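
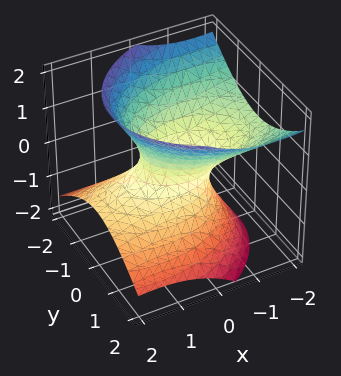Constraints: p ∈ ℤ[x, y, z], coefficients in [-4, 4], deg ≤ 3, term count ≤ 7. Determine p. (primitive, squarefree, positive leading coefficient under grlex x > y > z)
x^2 + 2*x*z + 2*y^2 - 2*z^2 - 1

First, deg p = 2. A generic line meets the surface in up to 2 points.
Next, checking where it meets the axes: the x-axis gridline crossings are at x ∈ {-1, 1}; it misses every integer gridline on the z-axis.
Finally, matching integer coefficients to the picture gives p.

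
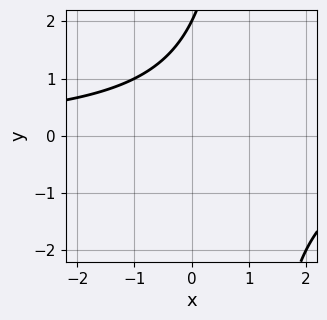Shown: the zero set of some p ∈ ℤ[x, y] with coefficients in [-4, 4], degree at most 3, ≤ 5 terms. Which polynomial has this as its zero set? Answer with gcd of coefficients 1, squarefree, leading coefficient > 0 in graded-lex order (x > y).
x*y - y + 2

1. deg p = 2. The shape is more complex than any degree-1 curve.
2. Observable constraints: it meets the y-axis at y = 2 (among the integer gridlines); no x-intercept at any integer in the box.
3. Matching integer coefficients to the picture gives p.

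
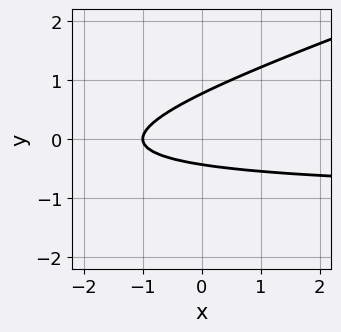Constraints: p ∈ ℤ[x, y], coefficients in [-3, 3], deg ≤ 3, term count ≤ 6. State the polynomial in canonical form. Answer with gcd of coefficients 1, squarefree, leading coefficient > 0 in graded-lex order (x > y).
1. The degree is 2 — the shape is more complex than any degree-1 curve.
2. From the visible intercepts: one x-axis crossing is at x = -1.
3. Matching integer coefficients to the picture gives p.

x*y - 3*y^2 + x + y + 1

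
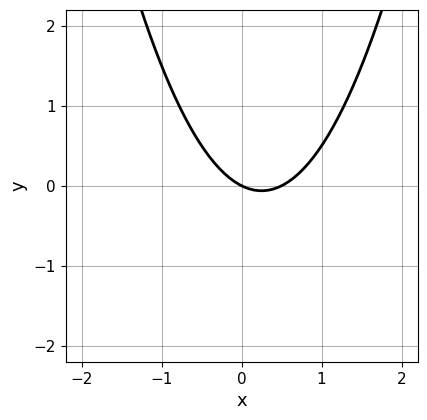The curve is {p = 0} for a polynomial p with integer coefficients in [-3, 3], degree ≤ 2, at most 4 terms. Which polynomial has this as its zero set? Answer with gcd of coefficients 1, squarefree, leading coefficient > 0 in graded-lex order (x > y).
2*x^2 - x - 2*y

(a) The degree is 2 — the shape is more complex than any degree-1 curve.
(b) From the visible intercepts: it meets the y-axis at y = 0 (among the integer gridlines); it meets the x-axis at x = 0 (among the integer gridlines).
(c) Together with the visible shape, these determine p as stated.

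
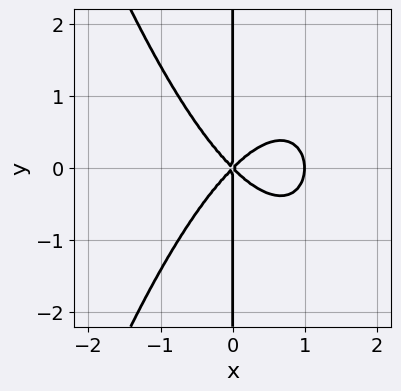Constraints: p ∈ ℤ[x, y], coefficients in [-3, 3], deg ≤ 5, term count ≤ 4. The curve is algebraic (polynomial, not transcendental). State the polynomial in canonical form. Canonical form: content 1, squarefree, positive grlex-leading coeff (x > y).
x^4 - x^3 + x*y^2

deg p = 4. The shape is more complex than any degree-3 curve.
Symmetries: it's symmetric under y → −y, forcing even powers of y.
From the axis intercepts and sections: among the integer gridlines, it crosses the x-axis at x ∈ {0, 1}; the visible y-axis segment lies entirely on the curve.
Matching integer coefficients to the picture gives p.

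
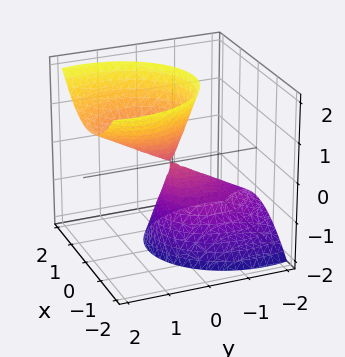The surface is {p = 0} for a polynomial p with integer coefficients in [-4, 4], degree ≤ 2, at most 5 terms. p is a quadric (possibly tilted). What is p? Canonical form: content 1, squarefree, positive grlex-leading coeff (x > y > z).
3*x^2 + 2*y^2 - 3*y*z - z^2

1. I count 2 distinct pieces. Treating them together as one polynomial.
2. deg p = 2. The shape is more complex than any degree-1 surface.
3. From the visible intercepts: one x-axis crossing is at x = 0; it meets the y-axis at y = 0 (among the integer gridlines).
4. Together with the visible shape, these determine p as stated.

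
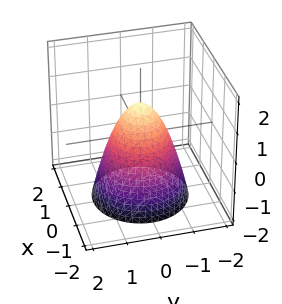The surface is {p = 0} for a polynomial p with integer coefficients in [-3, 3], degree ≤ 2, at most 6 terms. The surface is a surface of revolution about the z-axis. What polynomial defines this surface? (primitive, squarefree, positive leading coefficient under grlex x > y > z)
The degree is 2 — a generic line meets the surface in up to 2 points.
Symmetry: the z-axis is an axis of rotation, so x and y enter only as x² + y².
Reading off the gridlines: a circular section at z = -1 has radius between 1 and 2; it meets the z-axis at z = 1 (among the integer gridlines).
These observations pin down the coefficients.

3*x^2 + 3*y^2 + 2*z - 2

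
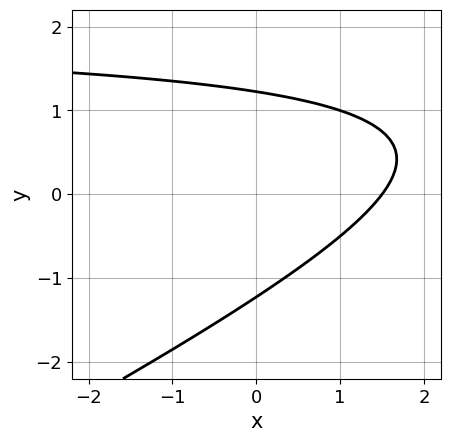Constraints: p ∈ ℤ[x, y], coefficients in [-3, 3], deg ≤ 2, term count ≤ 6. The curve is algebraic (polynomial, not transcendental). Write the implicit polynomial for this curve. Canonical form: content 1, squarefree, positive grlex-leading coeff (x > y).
x*y - 2*y^2 - 2*x + 3

1. The degree is 2 — a generic line meets the curve in up to 2 points.
2. Putting this together gives p.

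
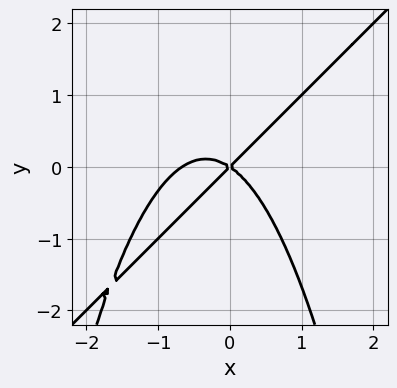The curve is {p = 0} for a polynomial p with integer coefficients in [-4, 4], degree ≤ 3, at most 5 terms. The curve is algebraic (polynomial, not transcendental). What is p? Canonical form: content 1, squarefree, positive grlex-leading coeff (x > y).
3*x^3 - 3*x^2*y + 2*x^2 + x*y - 3*y^2

(a) deg p = 3. A generic line meets the curve in up to 3 points.
(b) Observable constraints: one x-axis crossing is at x = 0; it meets the y-axis at y = 0 (among the integer gridlines).
(c) Together with the visible shape, these determine p as stated.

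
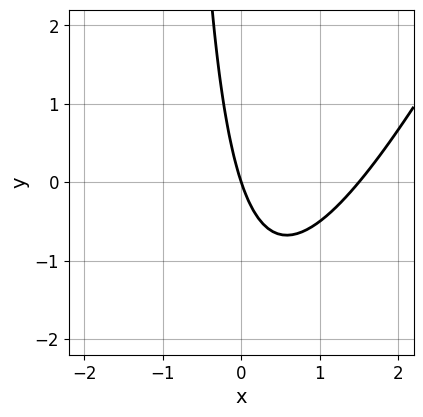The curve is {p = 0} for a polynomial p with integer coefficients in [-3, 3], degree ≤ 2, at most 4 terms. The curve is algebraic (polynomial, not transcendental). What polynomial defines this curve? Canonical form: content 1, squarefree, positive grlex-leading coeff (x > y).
(a) The degree is 2 — a generic line meets the curve in up to 2 points.
(b) Observable constraints: it meets the x-axis at x = 0 (among the integer gridlines); one y-axis crossing is at y = 0.
(c) The integer polynomial consistent with all of this is the stated p.

2*x^2 - x*y - 3*x - y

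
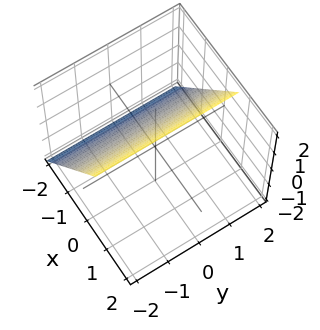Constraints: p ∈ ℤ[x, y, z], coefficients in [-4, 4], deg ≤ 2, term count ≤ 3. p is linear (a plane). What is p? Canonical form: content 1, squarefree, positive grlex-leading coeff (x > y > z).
3*x - 2*z + 2

(a) deg p = 1. The surface is flat (a plane).
(b) Reading off the gridlines: it misses every integer gridline on the y-axis; it meets the z-axis at z = 1 (among the integer gridlines).
(c) The integer polynomial consistent with all of this is the stated p.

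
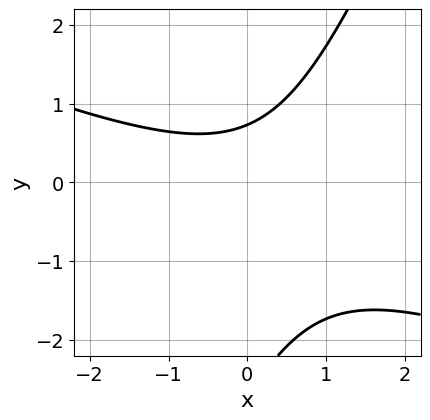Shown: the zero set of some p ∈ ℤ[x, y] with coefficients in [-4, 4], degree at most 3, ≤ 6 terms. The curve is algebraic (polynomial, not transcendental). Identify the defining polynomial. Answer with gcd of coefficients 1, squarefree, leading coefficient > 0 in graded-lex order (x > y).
x^2 + 2*x*y - y^2 - 2*y + 2

(a) The degree is 2 — a generic line meets the curve in up to 2 points.
(b) From the visible intercepts: the curve avoids every integer x-axis point in the box.
(c) Solving for integer coefficients yields p as stated.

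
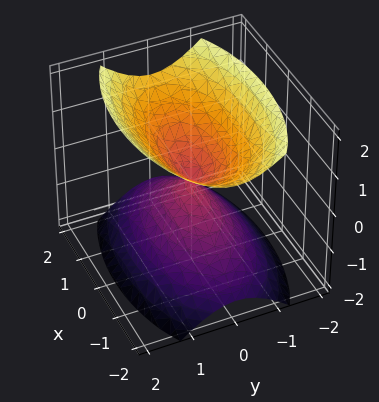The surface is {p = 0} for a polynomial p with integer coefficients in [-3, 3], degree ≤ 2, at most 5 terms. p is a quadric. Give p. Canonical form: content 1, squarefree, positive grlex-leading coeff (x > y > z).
(a) There are 2 components. Treating them together as one polynomial.
(b) Degree: a double cone through the origin; a quadric, so deg p = 2.
(c) Symmetries: the y ↦ −y reflection is a symmetry, so y appears only in even powers; the x ↦ −x reflection is a symmetry, so x appears only in even powers; it's symmetric under z → −z, forcing even powers of z.
(d) From the visible intercepts: one y-axis crossing is at y = 0; it crosses the z-axis at the gridline z = 0; it meets the x-axis at x = 0 (among the integer gridlines).
(e) Putting this together gives p.

x^2 + 3*y^2 - 2*z^2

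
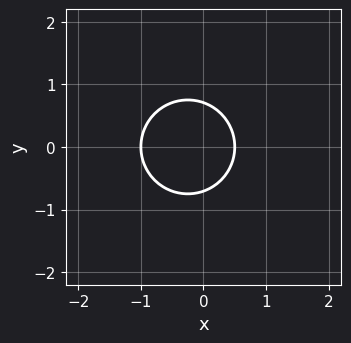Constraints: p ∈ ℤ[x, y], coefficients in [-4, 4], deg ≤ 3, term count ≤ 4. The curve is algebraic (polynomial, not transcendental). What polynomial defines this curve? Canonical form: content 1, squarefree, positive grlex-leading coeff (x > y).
2*x^2 + 2*y^2 + x - 1

1. deg p = 2. No degree-1 curve has this shape.
2. Symmetries: mirror symmetry y ↦ −y ⇒ only even powers of y.
3. Observable constraints: one x-axis crossing is at x = -1.
4. Together with the visible shape, these determine p as stated.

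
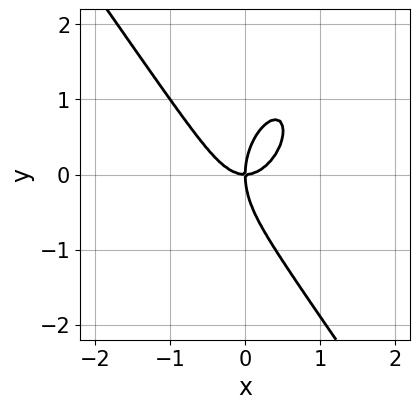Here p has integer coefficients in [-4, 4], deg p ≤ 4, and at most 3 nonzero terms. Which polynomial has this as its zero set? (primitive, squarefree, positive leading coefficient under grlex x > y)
1. The degree is 3 — the shape is more complex than any degree-2 curve.
2. Checking where it meets the axes: it crosses the y-axis at the gridline y = 0; it crosses the x-axis at the gridline x = 0.
3. Assembling these constraints gives the stated polynomial.

3*x^3 + y^3 - 2*x*y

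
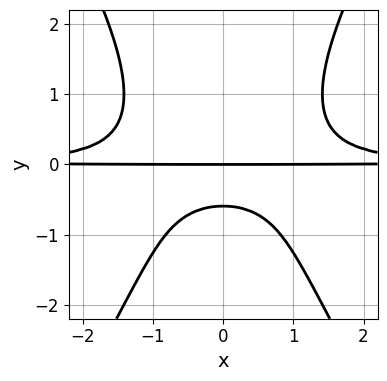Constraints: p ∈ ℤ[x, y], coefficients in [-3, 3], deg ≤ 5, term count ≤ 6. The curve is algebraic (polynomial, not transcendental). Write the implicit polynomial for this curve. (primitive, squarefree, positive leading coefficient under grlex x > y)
3*x^2*y^2 - y^4 - 3*y^2 - 2*y

First, degree: a generic line meets the curve in up to 4 points, so deg p = 4.
Next, symmetries: the x ↦ −x reflection is a symmetry, so x appears only in even powers.
Next, checking where it meets the axes: it meets the y-axis at y = 0 (among the integer gridlines); every point of the x-axis in the box is on the curve.
Finally, the integer polynomial consistent with all of this is the stated p.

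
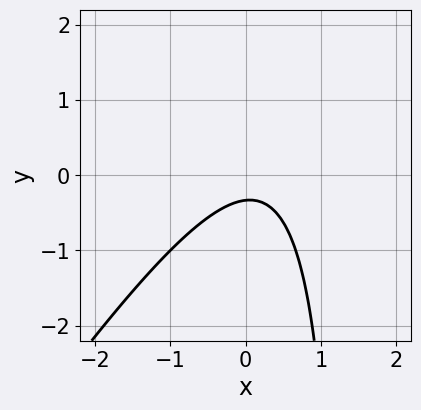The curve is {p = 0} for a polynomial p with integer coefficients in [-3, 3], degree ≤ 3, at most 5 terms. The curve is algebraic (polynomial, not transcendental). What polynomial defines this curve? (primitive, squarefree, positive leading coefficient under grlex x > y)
3*x^2 - 2*x*y - x + 3*y + 1

First, the degree is 2 — the shape is more complex than any degree-1 curve.
Then, against the integer gridlines: it misses every integer gridline on the x-axis.
Finally, assembling these constraints gives the stated polynomial.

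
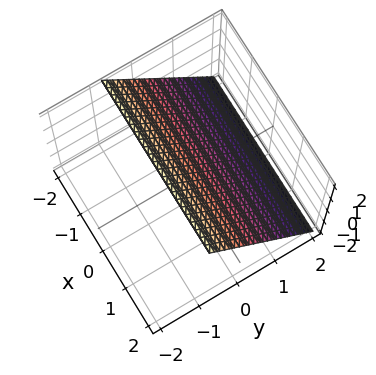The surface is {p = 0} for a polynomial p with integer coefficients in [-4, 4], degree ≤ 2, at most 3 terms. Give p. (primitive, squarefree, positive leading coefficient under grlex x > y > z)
3*y + 2*z - 2

(a) The degree is 1 — the surface is flat (a plane).
(b) Reading off the gridlines: the surface avoids every integer x-axis point in the box; it meets the z-axis at z = 1 (among the integer gridlines).
(c) Solving for integer coefficients yields p as stated.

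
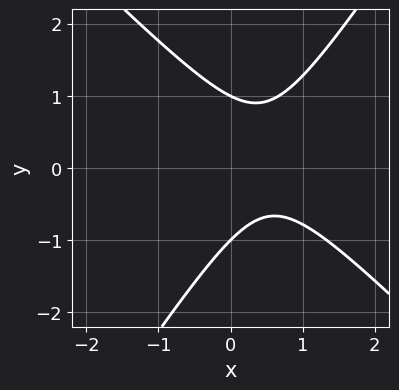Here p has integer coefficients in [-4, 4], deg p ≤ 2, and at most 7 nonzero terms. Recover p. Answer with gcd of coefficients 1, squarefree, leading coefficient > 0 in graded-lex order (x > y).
(a) deg p = 2. No degree-1 curve has this shape.
(b) From the visible intercepts: the y-axis gridline crossings are at y ∈ {-1, 1}; it misses every integer gridline on the x-axis.
(c) Together with the visible shape, these determine p as stated.

3*x^2 + x*y - 2*y^2 - 3*x + 2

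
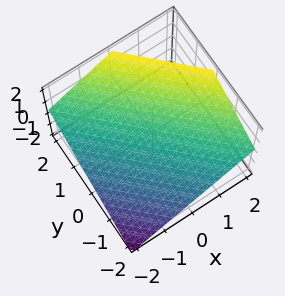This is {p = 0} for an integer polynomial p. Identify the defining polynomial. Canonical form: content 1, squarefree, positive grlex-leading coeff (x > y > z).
2*x + 2*y - 3*z + 2

First, degree: the surface is flat (a plane), so deg p = 1.
Then, from the axis intercepts and sections: it crosses the y-axis at the gridline y = -1; one x-axis crossing is at x = -1.
Finally, matching integer coefficients to the picture gives p.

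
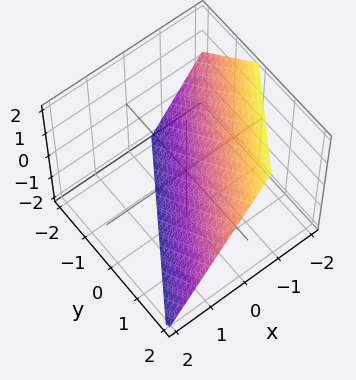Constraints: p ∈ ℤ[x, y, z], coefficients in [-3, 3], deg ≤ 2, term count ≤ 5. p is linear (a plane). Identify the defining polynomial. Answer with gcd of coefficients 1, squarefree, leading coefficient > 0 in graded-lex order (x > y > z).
(a) The degree is 1 — every cross-section is a straight line — this is a plane.
(b) Checking where it meets the axes: it meets the z-axis at z = -1 (among the integer gridlines); it crosses the y-axis at the gridline y = 1.
(c) Solving for integer coefficients yields p as stated.

3*x - 2*y + 2*z + 2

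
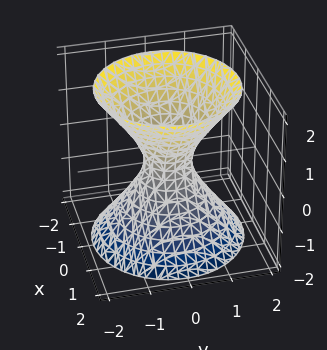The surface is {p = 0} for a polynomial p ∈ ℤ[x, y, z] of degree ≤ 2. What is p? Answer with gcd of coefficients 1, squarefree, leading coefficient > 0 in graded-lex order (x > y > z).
The degree is 2 — one connected sheet with a waist; a quadric.
Symmetries: rotational symmetry about the z-axis ⇒ p depends on x, y only through x² + y²; it's symmetric under z → −z, forcing even powers of z.
Observable constraints: a circular section at z = 0 has radius between 0 and 1; no z-intercept at any integer in the box.
These observations pin down the coefficients.

3*x^2 + 3*y^2 - 2*z^2 - 1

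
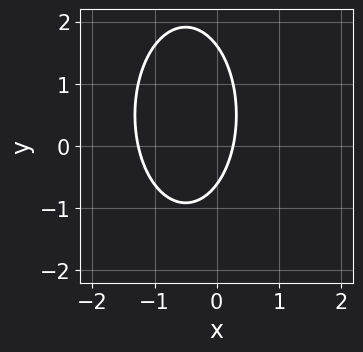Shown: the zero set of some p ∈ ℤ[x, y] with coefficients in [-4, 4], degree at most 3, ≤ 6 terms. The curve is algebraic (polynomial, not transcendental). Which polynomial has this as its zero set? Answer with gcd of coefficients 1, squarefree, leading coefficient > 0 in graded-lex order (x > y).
3*x^2 + y^2 + 3*x - y - 1

1. Degree: no degree-1 curve has this shape, so deg p = 2.
2. Putting this together gives p.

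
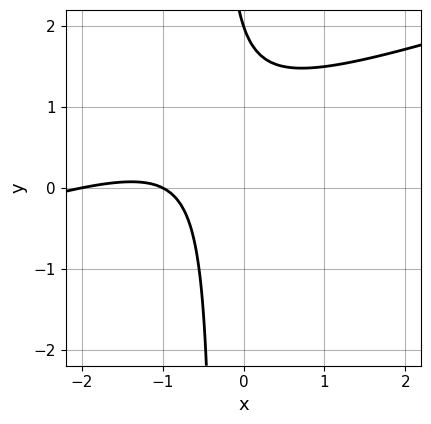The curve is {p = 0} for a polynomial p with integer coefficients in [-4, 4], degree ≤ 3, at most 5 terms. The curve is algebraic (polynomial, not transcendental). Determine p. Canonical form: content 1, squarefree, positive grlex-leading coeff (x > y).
1. The degree is 2 — a generic line meets the curve in up to 2 points.
2. Observable constraints: it crosses the y-axis at the gridline y = 2; among the integer gridlines, it crosses the x-axis at x ∈ {-2, -1}.
3. The integer polynomial consistent with all of this is the stated p.

x^2 - 3*x*y + 3*x - y + 2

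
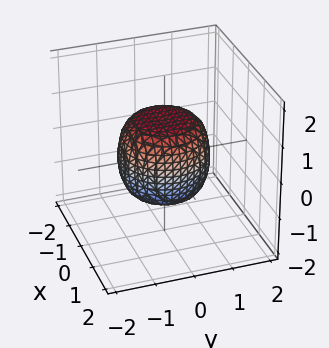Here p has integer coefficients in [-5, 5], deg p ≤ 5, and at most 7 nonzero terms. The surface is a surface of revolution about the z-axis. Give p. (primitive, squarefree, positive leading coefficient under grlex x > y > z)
2*x^4 + 4*x^2*y^2 + 2*y^4 - x^2 - y^2 + 2*z^2 - 2

(a) deg p = 4.
(b) Symmetry: the surface is invariant under rotation about z: p = q(x² + y², z).
(c) From the visible intercepts: a circular section at z = 0 has radius between 1 and 2; the z-axis gridline crossings are at z ∈ {-1, 1}.
(d) The integer polynomial consistent with all of this is the stated p.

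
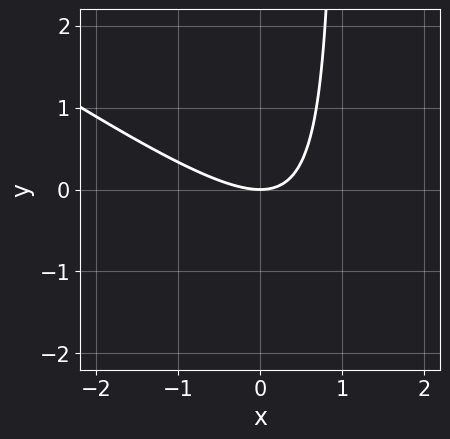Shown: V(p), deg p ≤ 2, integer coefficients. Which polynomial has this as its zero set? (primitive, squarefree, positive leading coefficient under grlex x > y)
The degree is 2 — a generic line meets the curve in up to 2 points.
Checking where it meets the axes: it meets the y-axis at y = 0 (among the integer gridlines); one x-axis crossing is at x = 0.
The integer polynomial consistent with all of this is the stated p.

2*x^2 + 3*x*y - 3*y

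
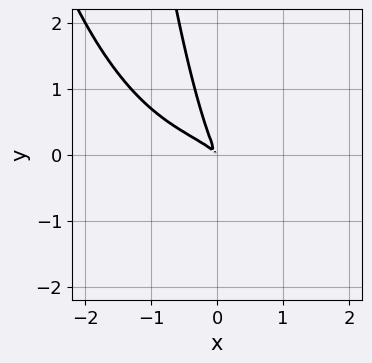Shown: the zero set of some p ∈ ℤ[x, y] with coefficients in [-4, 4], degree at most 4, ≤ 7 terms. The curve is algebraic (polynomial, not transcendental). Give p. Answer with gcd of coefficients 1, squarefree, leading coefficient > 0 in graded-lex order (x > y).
x^4 - 2*x^2*y + 2*x^2 + 3*x*y + y^2

First, deg p = 4.
Finally, matching integer coefficients to the picture gives p.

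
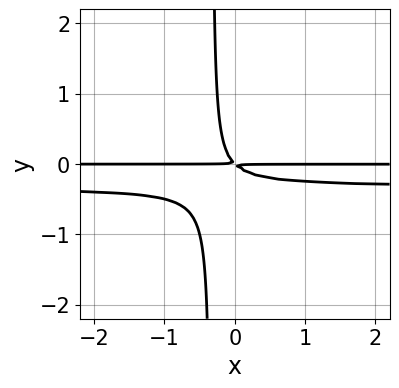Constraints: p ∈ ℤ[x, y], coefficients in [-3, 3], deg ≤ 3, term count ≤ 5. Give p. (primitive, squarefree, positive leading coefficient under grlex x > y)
First, deg p = 3. The shape is more complex than any degree-2 curve.
Then, against the integer gridlines: every point of the x-axis in the box is on the curve.
Finally, putting this together gives p.

3*x*y^2 + x*y + y^2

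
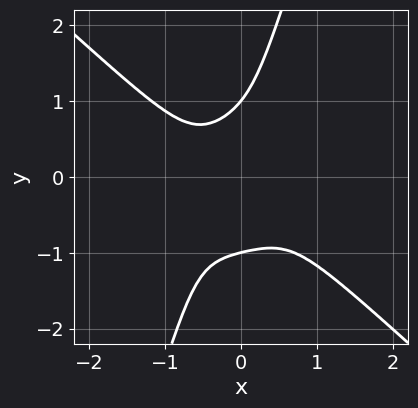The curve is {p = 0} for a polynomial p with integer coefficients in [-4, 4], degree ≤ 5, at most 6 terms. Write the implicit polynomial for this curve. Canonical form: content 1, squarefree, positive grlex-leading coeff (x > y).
(a) Degree: no degree-3 curve has this shape, so deg p = 4.
(b) Reading off the gridlines: among the integer gridlines, it crosses the y-axis at y ∈ {-1, 1}; no x-intercept at any integer in the box.
(c) These observations pin down the coefficients.

3*x^4 + 3*x*y^3 - y^4 + 2*x*y^2 + 1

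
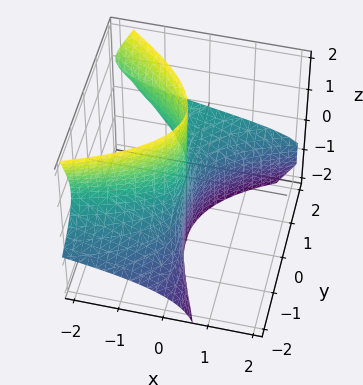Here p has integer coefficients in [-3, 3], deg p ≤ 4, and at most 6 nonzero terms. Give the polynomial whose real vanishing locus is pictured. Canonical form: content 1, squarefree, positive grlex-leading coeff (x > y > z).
First, degree: a generic line meets the surface in up to 3 points, so deg p = 3.
Next, reading off the gridlines: the y-axis gridline crossings are at y ∈ {0, 2}; the visible z-axis segment lies entirely on the surface.
Finally, fitting integer coefficients to these (and the overall shape) gives p.

3*x*z^2 - y^3 + 3*y^2*z + 2*y^2 + 3*x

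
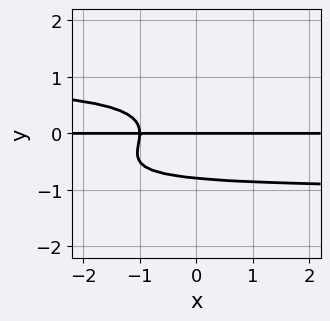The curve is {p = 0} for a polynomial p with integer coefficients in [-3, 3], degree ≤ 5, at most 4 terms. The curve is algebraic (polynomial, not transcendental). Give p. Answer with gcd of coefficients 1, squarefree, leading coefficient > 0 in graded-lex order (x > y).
x*y^3 - 2*y^4 - x*y - y

First, degree: the shape is more complex than any degree-3 curve, so deg p = 4.
Then, against the integer gridlines: it meets the y-axis at y = 0 (among the integer gridlines); every point of the x-axis in the box is on the curve.
Finally, solving for integer coefficients yields p as stated.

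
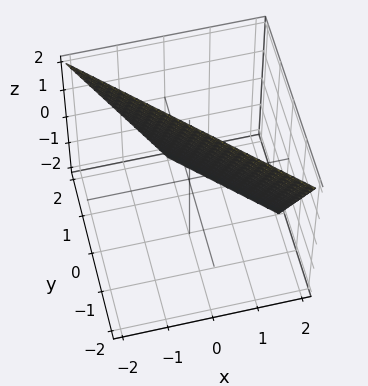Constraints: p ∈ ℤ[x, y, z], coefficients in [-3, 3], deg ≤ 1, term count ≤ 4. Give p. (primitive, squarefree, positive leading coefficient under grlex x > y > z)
2*x + 2*y + z - 2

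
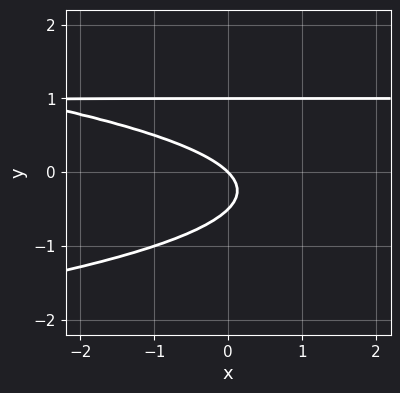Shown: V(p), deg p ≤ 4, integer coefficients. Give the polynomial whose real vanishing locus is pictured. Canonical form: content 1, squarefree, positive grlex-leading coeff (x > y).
Degree: a generic line meets the curve in up to 3 points, so deg p = 3.
From the visible intercepts: it crosses the x-axis at the gridline x = 0; the y-axis gridline crossings are at y ∈ {0, 1}.
Matching integer coefficients to the picture gives p.

2*y^3 + x*y - y^2 - x - y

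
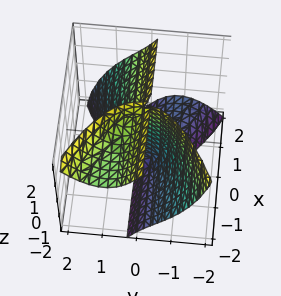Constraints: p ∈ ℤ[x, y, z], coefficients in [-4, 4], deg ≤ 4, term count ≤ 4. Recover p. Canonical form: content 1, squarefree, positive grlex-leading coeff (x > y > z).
3*x*y*z + x*z^2 + 3*y^3 - 3*x

1. The degree is 3 — a generic line meets the surface in up to 3 points.
2. Reading off the gridlines: it crosses the y-axis at the gridline y = 0; one x-axis crossing is at x = 0.
3. Solving for integer coefficients yields p as stated.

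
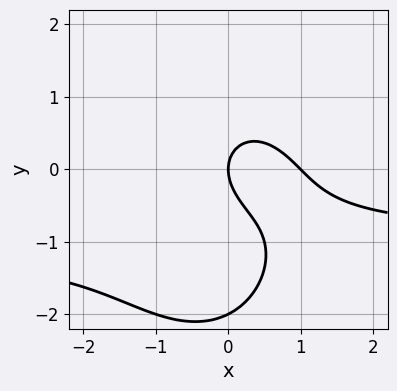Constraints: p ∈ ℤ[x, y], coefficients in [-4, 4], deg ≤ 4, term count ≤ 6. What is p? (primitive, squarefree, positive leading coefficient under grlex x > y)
2*x^2*y + y^3 + 2*x^2 + 2*y^2 - 2*x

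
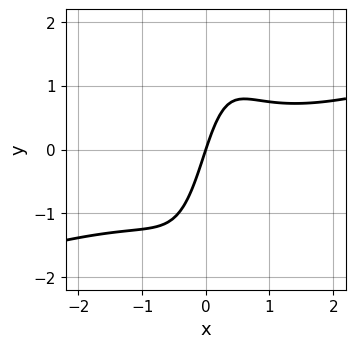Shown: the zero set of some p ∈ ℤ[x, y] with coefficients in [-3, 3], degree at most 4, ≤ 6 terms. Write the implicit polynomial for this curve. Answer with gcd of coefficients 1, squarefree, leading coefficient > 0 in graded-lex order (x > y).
x^3 - 3*x^2*y - x^2 + 3*x - y

(a) deg p = 3.
(b) Checking where it meets the axes: it meets the x-axis at x = 0 (among the integer gridlines); it meets the y-axis at y = 0 (among the integer gridlines).
(c) The integer polynomial consistent with all of this is the stated p.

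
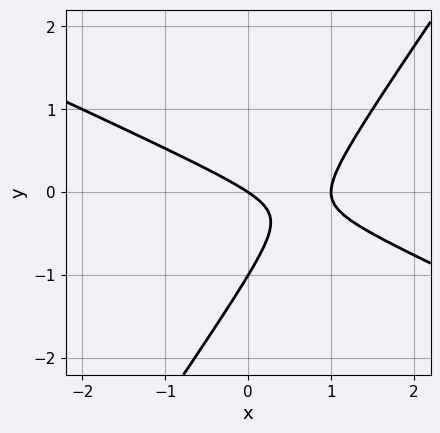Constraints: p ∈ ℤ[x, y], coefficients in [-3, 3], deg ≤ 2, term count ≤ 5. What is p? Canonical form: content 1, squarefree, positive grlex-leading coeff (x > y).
Degree: a generic line meets the curve in up to 2 points, so deg p = 2.
Observable constraints: among the integer gridlines, it crosses the x-axis at x ∈ {0, 1}; among the integer gridlines, it crosses the y-axis at y ∈ {-1, 0}.
Matching integer coefficients to the picture gives p.

2*x^2 + 3*x*y - 3*y^2 - 2*x - 3*y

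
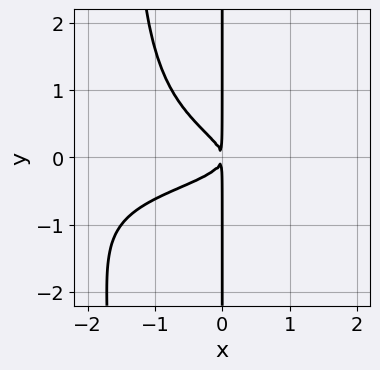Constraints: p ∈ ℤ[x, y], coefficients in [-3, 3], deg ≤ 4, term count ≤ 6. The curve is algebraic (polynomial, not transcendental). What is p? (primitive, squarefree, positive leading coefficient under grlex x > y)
1. The degree is 4 — a generic line meets the curve in up to 4 points.
2. From the axis intercepts and sections: the visible y-axis segment lies entirely on the curve.
3. Matching integer coefficients to the picture gives p.

2*x^2*y^2 + x^2*y + 3*x*y^2 + x^2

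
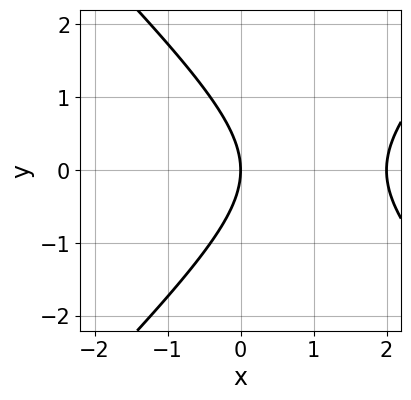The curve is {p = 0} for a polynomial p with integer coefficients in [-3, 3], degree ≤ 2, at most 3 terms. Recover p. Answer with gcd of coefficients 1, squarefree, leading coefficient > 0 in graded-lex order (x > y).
x^2 - y^2 - 2*x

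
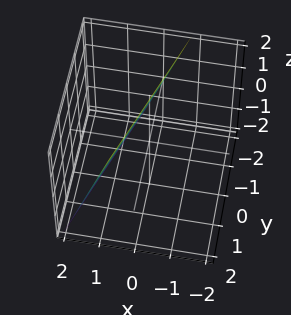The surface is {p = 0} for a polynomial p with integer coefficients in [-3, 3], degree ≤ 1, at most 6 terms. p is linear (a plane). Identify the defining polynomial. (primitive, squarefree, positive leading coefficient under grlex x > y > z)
(a) The degree is 1 — the surface is flat (a plane).
(b) From the visible intercepts: it meets the y-axis at y = -2 (among the integer gridlines); one z-axis crossing is at z = 2.
(c) Solving for integer coefficients yields p as stated.

3*x - y + z - 2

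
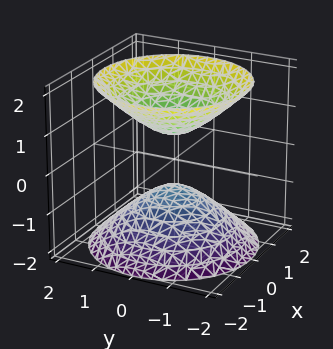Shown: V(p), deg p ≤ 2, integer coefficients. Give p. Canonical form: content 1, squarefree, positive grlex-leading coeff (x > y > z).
2*x^2 + 2*y^2 - 2*z^2 + 1

1. I count 2 distinct pieces. They look like related sheets of one shape, so recover p as a whole.
2. Degree: two sheets facing apart; a quadric, so deg p = 2.
3. Symmetries: every cross-section ⟂ z is a circle, so x, y appear only via x² + y²; it's symmetric under z → −z, forcing even powers of z.
4. Checking where it meets the axes: a circular section at z = -2 has radius between 1 and 2; it misses every integer gridline on the y-axis; the surface avoids every integer x-axis point in the box.
5. These observations pin down the coefficients.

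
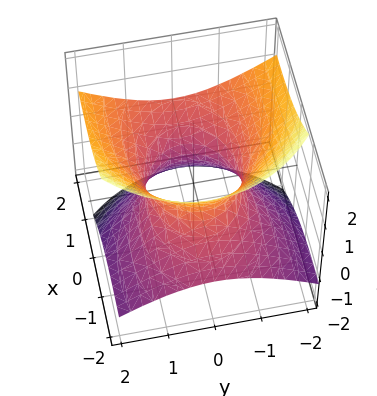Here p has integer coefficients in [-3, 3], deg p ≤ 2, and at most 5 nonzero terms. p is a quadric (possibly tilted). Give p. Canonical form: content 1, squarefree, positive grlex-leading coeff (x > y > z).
x^2 - 3*x*z + 2*y^2 - 3*z^2 - 2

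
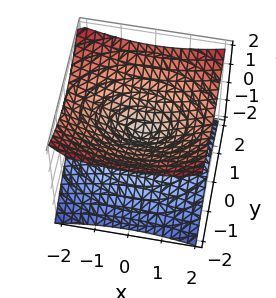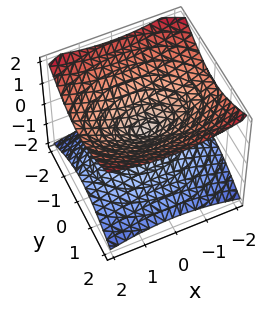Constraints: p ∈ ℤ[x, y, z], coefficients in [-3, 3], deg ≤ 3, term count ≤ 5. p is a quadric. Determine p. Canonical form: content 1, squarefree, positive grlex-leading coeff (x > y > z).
x^2 + 2*y^2 - 3*z^2

First, the degree is 2 — a double cone through the origin; a quadric.
Next, symmetries: the y ↦ −y reflection is a symmetry, so y appears only in even powers; mirror symmetry x ↦ −x ⇒ only even powers of x; the z ↦ −z reflection is a symmetry, so z appears only in even powers.
Next, from the visible intercepts: it meets the x-axis at x = 0 (among the integer gridlines); it crosses the z-axis at the gridline z = 0; one y-axis crossing is at y = 0.
Finally, the integer polynomial consistent with all of this is the stated p.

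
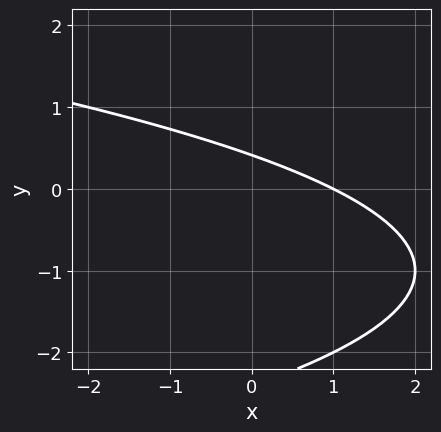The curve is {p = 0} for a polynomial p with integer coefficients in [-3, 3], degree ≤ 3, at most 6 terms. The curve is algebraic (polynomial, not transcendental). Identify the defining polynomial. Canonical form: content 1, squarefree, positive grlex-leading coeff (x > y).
y^2 + x + 2*y - 1

Degree: no degree-1 curve has this shape, so deg p = 2.
Checking where it meets the axes: it crosses the x-axis at the gridline x = 1.
The integer polynomial consistent with all of this is the stated p.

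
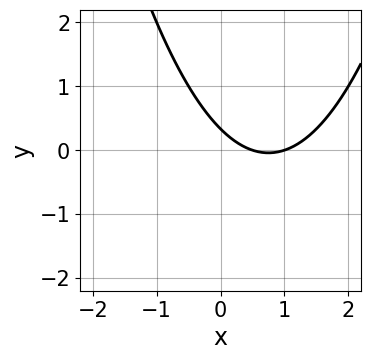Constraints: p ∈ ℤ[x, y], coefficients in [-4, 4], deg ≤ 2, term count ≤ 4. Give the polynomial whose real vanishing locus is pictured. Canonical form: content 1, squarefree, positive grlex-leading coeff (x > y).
Degree: the shape is more complex than any degree-1 curve, so deg p = 2.
Checking where it meets the axes: it crosses the x-axis at the gridline x = 1.
Together with the visible shape, these determine p as stated.

2*x^2 - 3*x - 3*y + 1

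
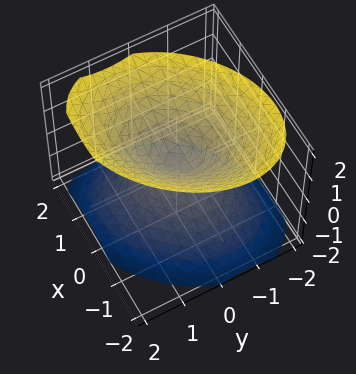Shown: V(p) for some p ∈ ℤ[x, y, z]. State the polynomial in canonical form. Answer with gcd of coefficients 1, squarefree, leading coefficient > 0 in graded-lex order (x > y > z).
1. The picture has 2 separate pieces. Treating them together as one polynomial.
2. Degree: no degree-1 surface has this shape, so deg p = 2.
3. Observable constraints: one y-axis crossing is at y = 0; it meets the x-axis at x = 0 (among the integer gridlines); one z-axis crossing is at z = 0.
4. Fitting integer coefficients to these (and the overall shape) gives p.

3*x^2 - 2*x*y + 3*y^2 - 3*z^2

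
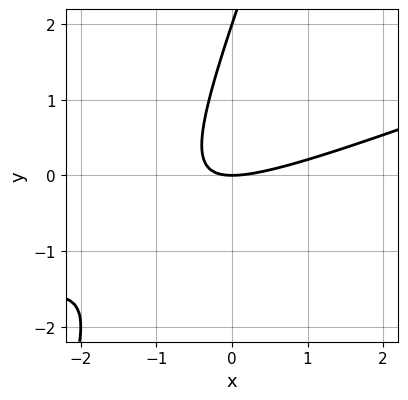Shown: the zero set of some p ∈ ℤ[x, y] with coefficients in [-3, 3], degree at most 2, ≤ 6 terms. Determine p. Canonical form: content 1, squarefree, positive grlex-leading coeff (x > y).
x^2 - 3*x*y + y^2 - 2*y

First, degree: the shape is more complex than any degree-1 curve, so deg p = 2.
Next, from the axis intercepts and sections: among the integer gridlines, it crosses the y-axis at y ∈ {0, 2}; it crosses the x-axis at the gridline x = 0.
Finally, the integer polynomial consistent with all of this is the stated p.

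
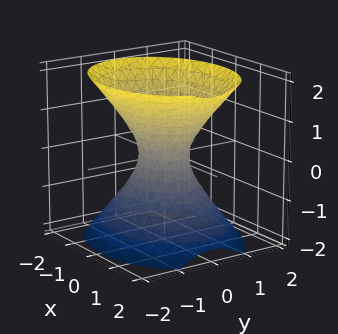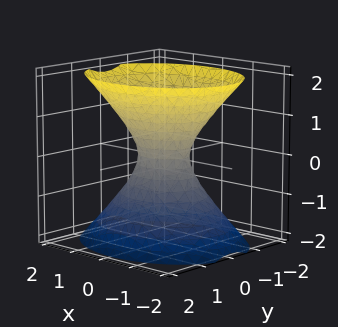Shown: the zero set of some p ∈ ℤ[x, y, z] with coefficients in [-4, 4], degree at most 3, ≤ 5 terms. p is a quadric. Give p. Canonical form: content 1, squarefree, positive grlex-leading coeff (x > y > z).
1. The degree is 2 — an hourglass — one-sheet hyperboloid; a quadric.
2. Symmetries: the z ↦ −z reflection is a symmetry, so z appears only in even powers; mirror symmetry x ↦ −x ⇒ only even powers of x; the y ↦ −y reflection is a symmetry, so y appears only in even powers.
3. Reading off the gridlines: it misses every integer gridline on the z-axis.
4. These observations pin down the coefficients.

2*x^2 + 3*y^2 - 2*z^2 - 1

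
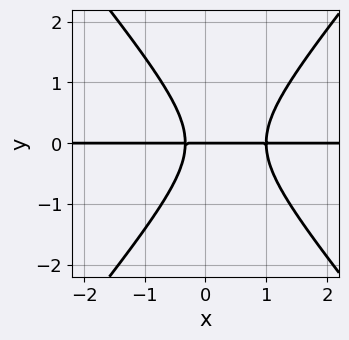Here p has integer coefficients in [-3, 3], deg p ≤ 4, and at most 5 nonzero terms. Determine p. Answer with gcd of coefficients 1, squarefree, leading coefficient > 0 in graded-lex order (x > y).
1. deg p = 3.
2. Against the integer gridlines: one y-axis crossing is at y = 0; the visible x-axis segment lies entirely on the curve.
3. Assembling these constraints gives the stated polynomial.

3*x^2*y - 2*y^3 - 2*x*y - y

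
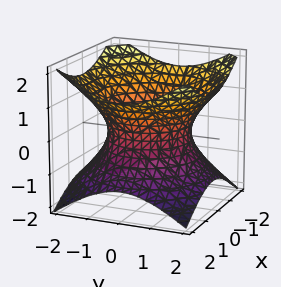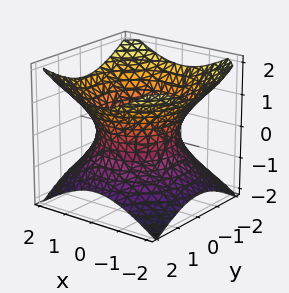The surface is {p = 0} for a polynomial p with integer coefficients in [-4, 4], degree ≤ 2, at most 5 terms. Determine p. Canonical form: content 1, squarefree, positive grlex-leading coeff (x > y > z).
First, deg p = 2.
Next, symmetries: the surface is invariant under rotation about z: p = q(x² + y², z); mirror symmetry z ↦ −z ⇒ only even powers of z.
Next, from the visible intercepts: no z-intercept at any integer in the box; a circular section at z = -1 has radius between 1 and 2.
Finally, fitting integer coefficients to these (and the overall shape) gives p.

2*x^2 + 2*y^2 - 3*z^2 - 3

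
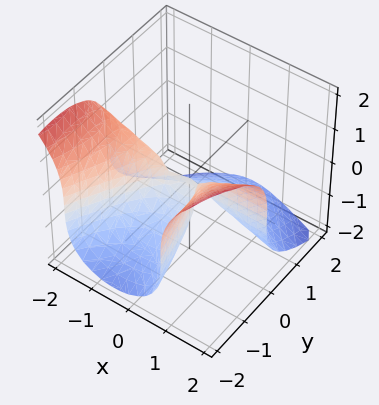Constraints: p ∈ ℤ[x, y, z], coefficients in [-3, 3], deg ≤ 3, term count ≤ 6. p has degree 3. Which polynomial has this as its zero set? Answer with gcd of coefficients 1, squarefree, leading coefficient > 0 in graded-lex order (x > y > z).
(a) Degree: the shape is more complex than any degree-2 surface, so deg p = 3.
(b) From the visible intercepts: one y-axis crossing is at y = 0; it crosses the z-axis at the gridline z = 0.
(c) Assembling these constraints gives the stated polynomial.

3*x^2*y - x*y^2 + 2*z^3 + 2*y^2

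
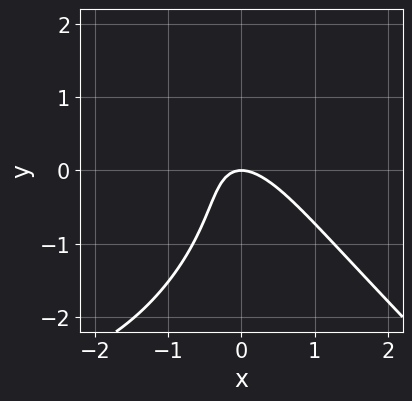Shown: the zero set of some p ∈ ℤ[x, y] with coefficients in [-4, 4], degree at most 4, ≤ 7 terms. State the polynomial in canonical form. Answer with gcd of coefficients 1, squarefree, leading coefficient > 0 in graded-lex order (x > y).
x^3 + y^3 + 3*x^2 + 3*x*y + 2*y

Degree: no degree-2 curve has this shape, so deg p = 3.
Reading off the gridlines: it meets the x-axis at x = 0 (among the integer gridlines); it meets the y-axis at y = 0 (among the integer gridlines).
The integer polynomial consistent with all of this is the stated p.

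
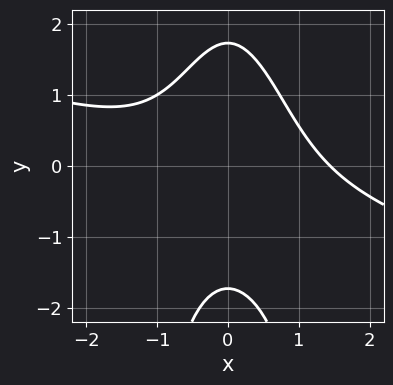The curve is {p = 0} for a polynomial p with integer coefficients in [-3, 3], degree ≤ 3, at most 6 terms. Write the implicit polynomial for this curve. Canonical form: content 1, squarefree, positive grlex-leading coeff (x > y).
x^3 + 3*x^2*y + y^2 - 3

First, degree: no degree-2 curve has this shape, so deg p = 3.
Finally, the integer polynomial consistent with all of this is the stated p.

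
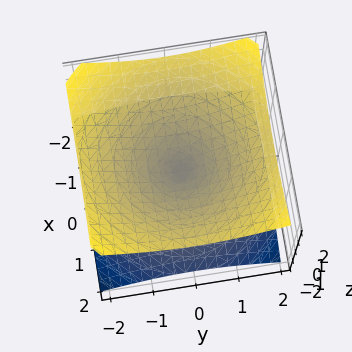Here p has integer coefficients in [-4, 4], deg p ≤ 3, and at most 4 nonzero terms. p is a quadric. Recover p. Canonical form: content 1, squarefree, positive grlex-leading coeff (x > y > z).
(a) Degree: a double cone through the origin; a quadric, so deg p = 2.
(b) Symmetries: mirror symmetry z ↦ −z ⇒ only even powers of z; rotational symmetry about the z-axis ⇒ p depends on x, y only through x² + y².
(c) Checking where it meets the axes: it crosses the z-axis at the gridline z = 0; it crosses the y-axis at the gridline y = 0; a circular section at z = 1 has radius between 1 and 2; it meets the x-axis at x = 0 (among the integer gridlines).
(d) Together with the visible shape, these determine p as stated.

x^2 + y^2 - 2*z^2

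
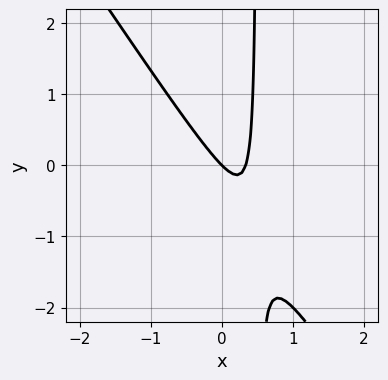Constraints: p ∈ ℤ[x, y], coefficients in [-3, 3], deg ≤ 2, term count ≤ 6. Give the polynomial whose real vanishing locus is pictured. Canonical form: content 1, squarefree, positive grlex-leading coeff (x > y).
3*x^2 + 2*x*y - x - y

(a) The degree is 2 — no degree-1 curve has this shape.
(b) Observable constraints: one y-axis crossing is at y = 0; it crosses the x-axis at the gridline x = 0.
(c) Matching integer coefficients to the picture gives p.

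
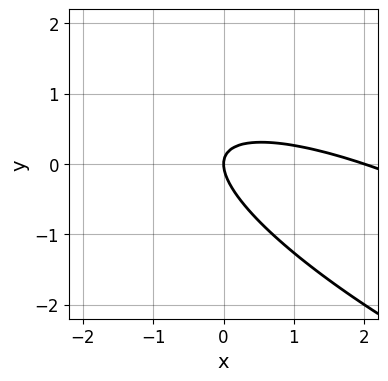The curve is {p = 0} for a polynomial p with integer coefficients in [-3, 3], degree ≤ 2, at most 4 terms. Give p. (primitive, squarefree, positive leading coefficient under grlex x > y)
x^2 + 3*x*y + 3*y^2 - 2*x

(a) The degree is 2 — the shape is more complex than any degree-1 curve.
(b) From the visible intercepts: it meets the y-axis at y = 0 (among the integer gridlines); the x-axis gridline crossings are at x ∈ {0, 2}.
(c) These observations pin down the coefficients.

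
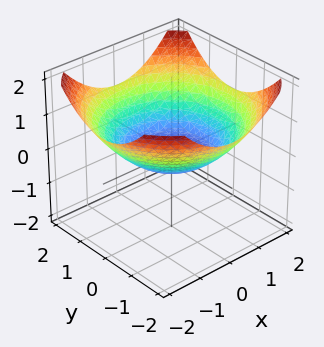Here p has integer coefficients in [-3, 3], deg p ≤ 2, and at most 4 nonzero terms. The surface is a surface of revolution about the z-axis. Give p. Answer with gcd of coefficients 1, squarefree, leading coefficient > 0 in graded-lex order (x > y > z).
x^2 + y^2 - 3*z - 1

First, degree: a generic line meets the surface in up to 2 points, so deg p = 2.
Next, symmetries: rotational symmetry about the z-axis ⇒ p depends on x, y only through x² + y².
Next, from the axis intercepts and sections: a circular section at z = 0 has radius exactly 1; among the integer gridlines, it crosses the y-axis at y ∈ {-1, 1}; among the integer gridlines, it crosses the x-axis at x ∈ {-1, 1}.
Finally, the integer polynomial consistent with all of this is the stated p.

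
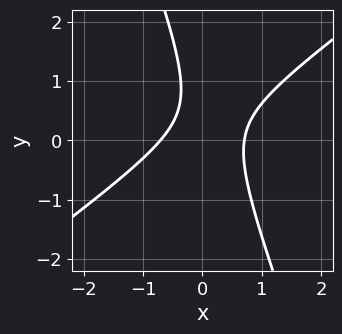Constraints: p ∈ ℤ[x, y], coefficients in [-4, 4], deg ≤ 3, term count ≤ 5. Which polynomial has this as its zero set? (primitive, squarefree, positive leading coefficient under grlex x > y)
2*x^2 - 2*x*y - y^2 + y - 1

(a) The degree is 2 — the shape is more complex than any degree-1 curve.
(b) Checking where it meets the axes: it misses every integer gridline on the y-axis.
(c) Fitting integer coefficients to these (and the overall shape) gives p.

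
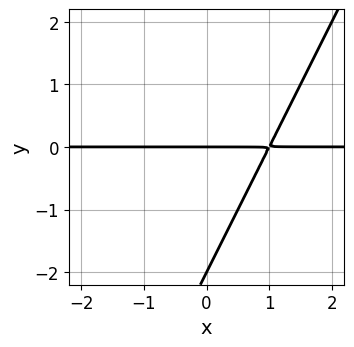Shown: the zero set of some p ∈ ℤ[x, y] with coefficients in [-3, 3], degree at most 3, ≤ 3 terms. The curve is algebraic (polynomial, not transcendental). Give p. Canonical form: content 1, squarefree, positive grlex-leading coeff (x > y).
2*x*y - y^2 - 2*y

(a) Degree: the shape is more complex than any degree-1 curve, so deg p = 2.
(b) Observable constraints: among the integer gridlines, it crosses the y-axis at y ∈ {-2, 0}; the visible x-axis segment lies entirely on the curve.
(c) Together with the visible shape, these determine p as stated.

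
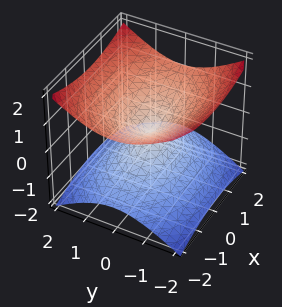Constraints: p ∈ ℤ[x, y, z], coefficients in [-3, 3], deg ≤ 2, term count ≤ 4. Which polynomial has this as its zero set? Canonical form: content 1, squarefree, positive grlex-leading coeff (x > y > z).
(a) deg p = 2. Two nappes meeting at a single point; a quadric.
(b) Symmetries: it's symmetric under x → −x, forcing even powers of x; the z ↦ −z reflection is a symmetry, so z appears only in even powers; it's symmetric under y → −y, forcing even powers of y.
(c) Against the integer gridlines: it crosses the y-axis at the gridline y = 0; it crosses the x-axis at the gridline x = 0; it crosses the z-axis at the gridline z = 0.
(d) Matching integer coefficients to the picture gives p.

x^2 + 2*y^2 - 3*z^2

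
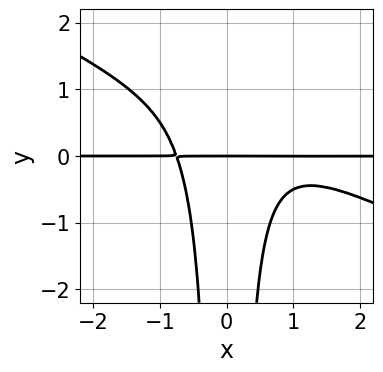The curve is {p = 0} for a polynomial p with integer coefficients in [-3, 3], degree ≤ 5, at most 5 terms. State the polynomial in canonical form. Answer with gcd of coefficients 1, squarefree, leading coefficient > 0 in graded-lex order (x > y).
x^3*y + 2*x^2*y^2 - x^2*y + y

First, deg p = 4. A generic line meets the curve in up to 4 points.
Next, observable constraints: the visible x-axis segment lies entirely on the curve; one y-axis crossing is at y = 0.
Finally, matching integer coefficients to the picture gives p.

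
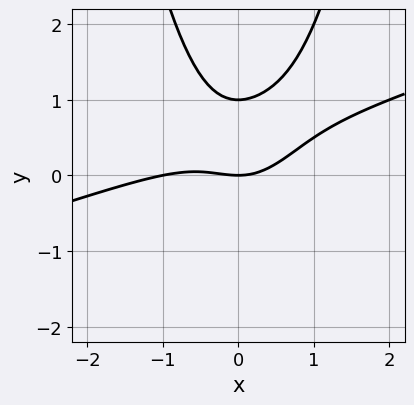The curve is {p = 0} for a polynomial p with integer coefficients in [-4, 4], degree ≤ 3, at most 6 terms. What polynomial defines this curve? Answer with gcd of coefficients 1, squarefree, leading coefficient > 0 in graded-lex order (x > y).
x^3 - 3*x^2*y + x^2 + 2*y^2 - 2*y

(a) The degree is 3 — a generic line meets the curve in up to 3 points.
(b) From the visible intercepts: the y-axis gridline crossings are at y ∈ {0, 1}; the x-axis gridline crossings are at x ∈ {-1, 0}.
(c) Matching integer coefficients to the picture gives p.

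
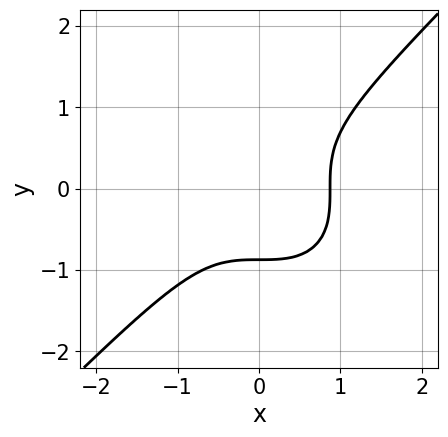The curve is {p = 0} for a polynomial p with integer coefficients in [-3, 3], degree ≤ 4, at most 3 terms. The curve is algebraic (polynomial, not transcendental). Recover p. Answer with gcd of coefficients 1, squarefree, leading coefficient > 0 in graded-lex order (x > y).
Degree: the shape is more complex than any degree-2 curve, so deg p = 3.
Matching integer coefficients to the picture gives p.

3*x^3 - 3*y^3 - 2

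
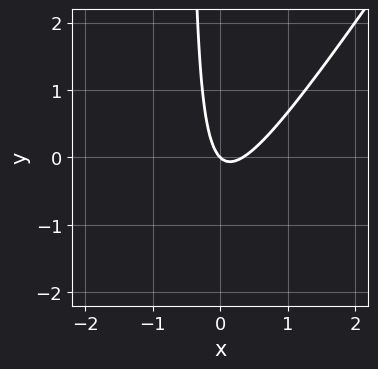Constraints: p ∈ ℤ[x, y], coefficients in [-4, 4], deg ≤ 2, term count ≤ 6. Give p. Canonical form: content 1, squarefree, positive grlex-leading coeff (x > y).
3*x^2 - 2*x*y - x - y

(a) The degree is 2 — a generic line meets the curve in up to 2 points.
(b) From the axis intercepts and sections: it meets the x-axis at x = 0 (among the integer gridlines); it meets the y-axis at y = 0 (among the integer gridlines).
(c) The integer polynomial consistent with all of this is the stated p.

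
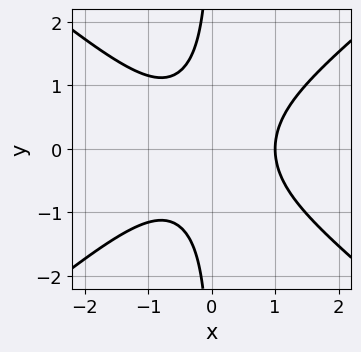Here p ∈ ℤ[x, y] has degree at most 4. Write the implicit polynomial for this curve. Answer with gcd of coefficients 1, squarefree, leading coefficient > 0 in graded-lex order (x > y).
2*x^3 - 3*x*y^2 - 2

1. The degree is 3 — no degree-2 curve has this shape.
2. Symmetries: mirror symmetry y ↦ −y ⇒ only even powers of y.
3. Checking where it meets the axes: it crosses the x-axis at the gridline x = 1; no y-intercept at any integer in the box.
4. Assembling these constraints gives the stated polynomial.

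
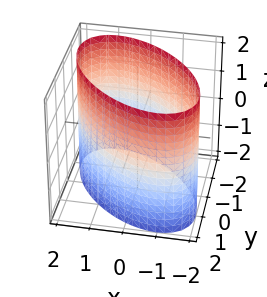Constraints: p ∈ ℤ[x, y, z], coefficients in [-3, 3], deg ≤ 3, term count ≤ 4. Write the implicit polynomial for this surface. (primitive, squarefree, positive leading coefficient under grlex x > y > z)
First, degree: a generic line meets the surface in up to 2 points, so deg p = 2.
Then, from the axis intercepts and sections: it misses every integer gridline on the z-axis.
Finally, solving for integer coefficients yields p as stated.

x^2 + x*y + y^2 - 3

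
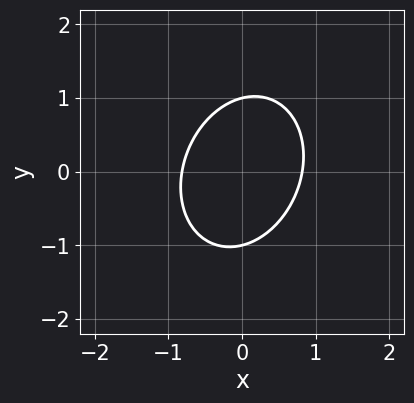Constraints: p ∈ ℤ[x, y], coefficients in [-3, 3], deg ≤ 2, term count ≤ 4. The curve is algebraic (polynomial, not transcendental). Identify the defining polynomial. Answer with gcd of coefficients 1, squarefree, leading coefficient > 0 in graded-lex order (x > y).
3*x^2 - x*y + 2*y^2 - 2

First, the degree is 2 — the shape is more complex than any degree-1 curve.
Then, reading off the gridlines: among the integer gridlines, it crosses the y-axis at y ∈ {-1, 1}.
Finally, the integer polynomial consistent with all of this is the stated p.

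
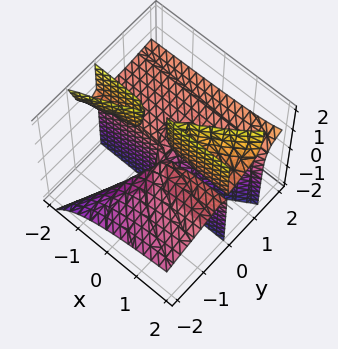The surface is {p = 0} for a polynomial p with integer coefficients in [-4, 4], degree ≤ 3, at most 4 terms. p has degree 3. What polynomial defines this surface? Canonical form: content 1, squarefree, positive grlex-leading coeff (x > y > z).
1. The picture has 3 separate pieces. Treating them together as one polynomial.
2. deg p = 3. A generic line meets the surface in up to 3 points.
3. Reading off the gridlines: every point of the x-axis in the box is on the surface; it meets the y-axis at y = 0 (among the integer gridlines).
4. Solving for integer coefficients yields p as stated.

2*x*y*z + y^3 - 3*y^2*z - x*y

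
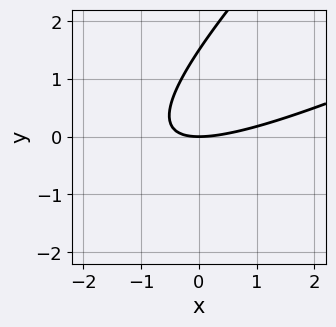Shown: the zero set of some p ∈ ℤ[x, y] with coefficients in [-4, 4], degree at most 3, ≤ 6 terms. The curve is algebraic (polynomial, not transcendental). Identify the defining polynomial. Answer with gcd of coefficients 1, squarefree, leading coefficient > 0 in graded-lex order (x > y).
x^2 - 3*x*y + 2*y^2 - 3*y

1. The degree is 2 — a generic line meets the curve in up to 2 points.
2. From the axis intercepts and sections: one y-axis crossing is at y = 0; it crosses the x-axis at the gridline x = 0.
3. The integer polynomial consistent with all of this is the stated p.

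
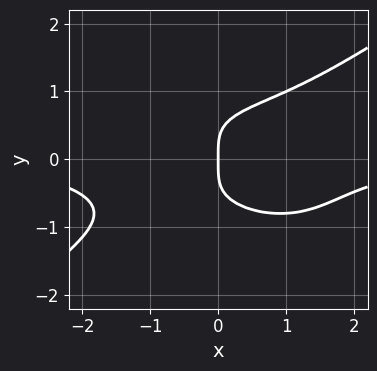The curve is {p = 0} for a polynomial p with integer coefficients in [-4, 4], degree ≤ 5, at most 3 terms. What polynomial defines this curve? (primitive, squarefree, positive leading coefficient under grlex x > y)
x^3*y - 3*y^4 + 2*x

The degree is 4 — a generic line meets the curve in up to 4 points.
From the visible intercepts: one x-axis crossing is at x = 0; it meets the y-axis at y = 0 (among the integer gridlines).
Assembling these constraints gives the stated polynomial.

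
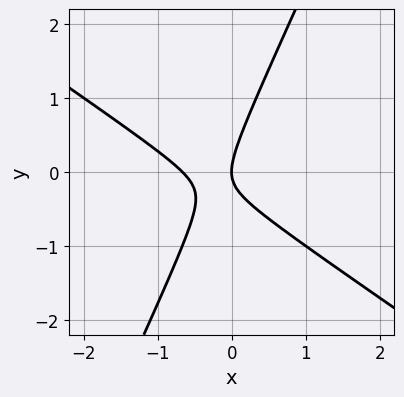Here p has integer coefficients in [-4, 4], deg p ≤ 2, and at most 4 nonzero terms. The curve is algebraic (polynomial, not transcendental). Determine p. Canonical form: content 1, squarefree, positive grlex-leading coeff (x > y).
3*x^2 + 3*x*y - 2*y^2 + 2*x

1. Degree: a generic line meets the curve in up to 2 points, so deg p = 2.
2. Against the integer gridlines: one y-axis crossing is at y = 0; one x-axis crossing is at x = 0.
3. Solving for integer coefficients yields p as stated.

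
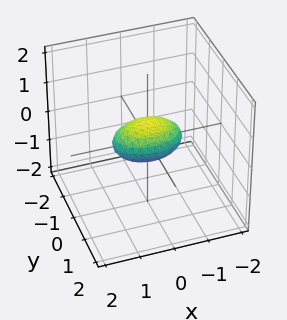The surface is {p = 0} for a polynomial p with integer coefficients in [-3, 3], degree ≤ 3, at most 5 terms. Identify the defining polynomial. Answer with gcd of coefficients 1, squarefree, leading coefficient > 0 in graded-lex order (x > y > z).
x^2 + 2*y^2 + 3*z^2 - 1

1. The degree is 2 — bounded and convex; a quadric.
2. Symmetries: mirror symmetry x ↦ −x ⇒ only even powers of x; the z ↦ −z reflection is a symmetry, so z appears only in even powers; it's symmetric under y → −y, forcing even powers of y.
3. From the axis intercepts and sections: among the integer gridlines, it crosses the x-axis at x ∈ {-1, 1}.
4. Fitting integer coefficients to these (and the overall shape) gives p.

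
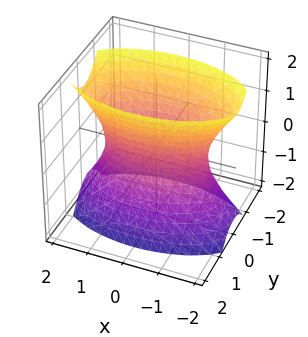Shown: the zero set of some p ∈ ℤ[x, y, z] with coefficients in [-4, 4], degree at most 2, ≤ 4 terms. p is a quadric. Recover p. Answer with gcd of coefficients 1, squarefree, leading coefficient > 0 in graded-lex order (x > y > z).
x^2 + 3*y^2 - z^2 - 2

(a) The degree is 2 — an hourglass — one-sheet hyperboloid; a quadric.
(b) Symmetries: the z ↦ −z reflection is a symmetry, so z appears only in even powers; the y ↦ −y reflection is a symmetry, so y appears only in even powers; the x ↦ −x reflection is a symmetry, so x appears only in even powers.
(c) Reading off the gridlines: the surface avoids every integer z-axis point in the box.
(d) The integer polynomial consistent with all of this is the stated p.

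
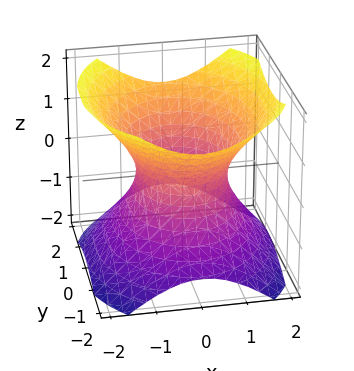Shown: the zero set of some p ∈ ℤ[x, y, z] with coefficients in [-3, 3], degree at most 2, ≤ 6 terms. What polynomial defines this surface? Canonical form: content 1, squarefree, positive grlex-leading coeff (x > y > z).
(a) deg p = 2. An hourglass — one-sheet hyperboloid; a quadric.
(b) Symmetries: the y ↦ −y reflection is a symmetry, so y appears only in even powers; mirror symmetry x ↦ −x ⇒ only even powers of x; the z ↦ −z reflection is a symmetry, so z appears only in even powers.
(c) Reading off the gridlines: among the integer gridlines, it crosses the x-axis at x ∈ {-1, 1}; no z-intercept at any integer in the box.
(d) The integer polynomial consistent with all of this is the stated p.

3*x^2 + 2*y^2 - 3*z^2 - 3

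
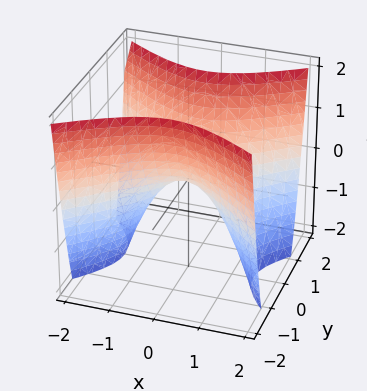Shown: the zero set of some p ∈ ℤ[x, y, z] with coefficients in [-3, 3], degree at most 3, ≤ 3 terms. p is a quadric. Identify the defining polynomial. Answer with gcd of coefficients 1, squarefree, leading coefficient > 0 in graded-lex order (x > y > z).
2*x^2 - 3*y^2 + 2*z

(a) The degree is 2 — a hyperbolic paraboloid; a quadric.
(b) Symmetries: it's symmetric under x → −x, forcing even powers of x; mirror symmetry y ↦ −y ⇒ only even powers of y.
(c) Against the integer gridlines: it crosses the x-axis at the gridline x = 0; one y-axis crossing is at y = 0; it meets the z-axis at z = 0 (among the integer gridlines).
(d) Together with the visible shape, these determine p as stated.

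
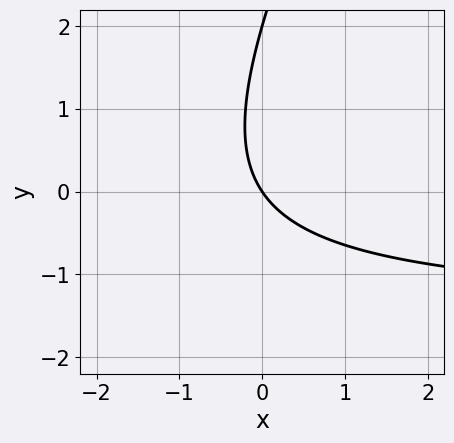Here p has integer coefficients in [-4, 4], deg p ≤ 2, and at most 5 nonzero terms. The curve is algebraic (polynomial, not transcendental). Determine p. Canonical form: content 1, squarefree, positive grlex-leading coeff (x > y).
2*x*y - y^2 + 3*x + 2*y

First, degree: the shape is more complex than any degree-1 curve, so deg p = 2.
Next, reading off the gridlines: it meets the x-axis at x = 0 (among the integer gridlines); the y-axis gridline crossings are at y ∈ {0, 2}.
Finally, assembling these constraints gives the stated polynomial.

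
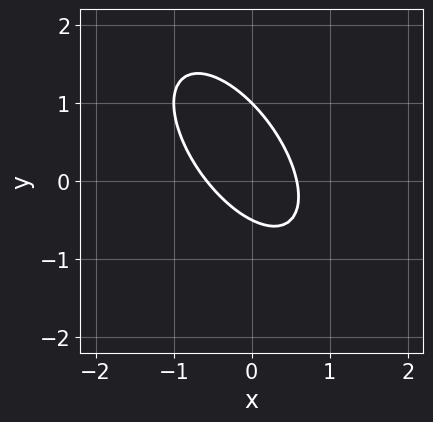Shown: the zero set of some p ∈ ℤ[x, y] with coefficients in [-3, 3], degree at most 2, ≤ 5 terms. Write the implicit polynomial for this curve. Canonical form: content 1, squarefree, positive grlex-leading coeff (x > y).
3*x^2 + 3*x*y + 2*y^2 - y - 1

First, deg p = 2.
Next, from the axis intercepts and sections: it crosses the y-axis at the gridline y = 1.
Finally, together with the visible shape, these determine p as stated.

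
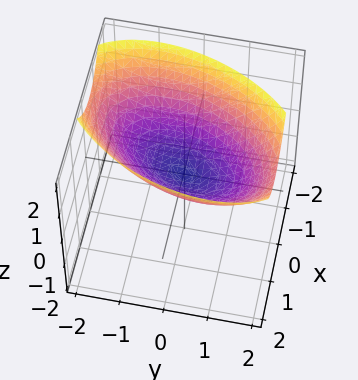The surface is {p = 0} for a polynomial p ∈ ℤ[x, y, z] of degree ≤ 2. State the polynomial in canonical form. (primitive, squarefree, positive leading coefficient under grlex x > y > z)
2*x^2 - x*y + y^2 - 3*z

Degree: a generic line meets the surface in up to 2 points, so deg p = 2.
Reading off the gridlines: it crosses the z-axis at the gridline z = 0; it crosses the x-axis at the gridline x = 0; it crosses the y-axis at the gridline y = 0.
Solving for integer coefficients yields p as stated.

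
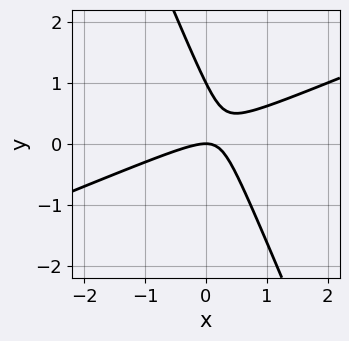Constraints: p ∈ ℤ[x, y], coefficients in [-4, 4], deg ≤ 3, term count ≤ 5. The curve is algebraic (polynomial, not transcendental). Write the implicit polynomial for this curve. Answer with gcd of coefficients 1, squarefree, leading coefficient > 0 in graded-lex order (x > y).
1. The degree is 2 — the shape is more complex than any degree-1 curve.
2. From the visible intercepts: the y-axis gridline crossings are at y ∈ {0, 1}; one x-axis crossing is at x = 0.
3. Together with the visible shape, these determine p as stated.

x^2 - 2*x*y - y^2 + y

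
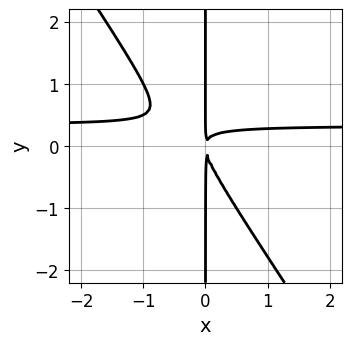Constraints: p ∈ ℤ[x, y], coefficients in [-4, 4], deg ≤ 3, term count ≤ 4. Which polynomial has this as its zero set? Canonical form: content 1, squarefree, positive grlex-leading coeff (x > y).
3*x^2*y + 2*x*y^2 - x^2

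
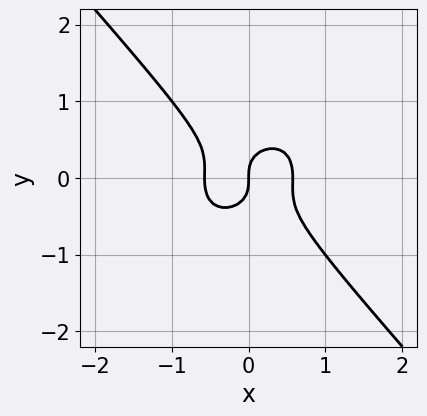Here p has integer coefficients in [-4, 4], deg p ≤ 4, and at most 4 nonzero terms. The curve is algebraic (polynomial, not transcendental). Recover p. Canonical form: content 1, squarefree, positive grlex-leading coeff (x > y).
1. deg p = 3.
2. Observable constraints: it crosses the y-axis at the gridline y = 0; it crosses the x-axis at the gridline x = 0.
3. Putting this together gives p.

3*x^3 + x*y^2 + 3*y^3 - x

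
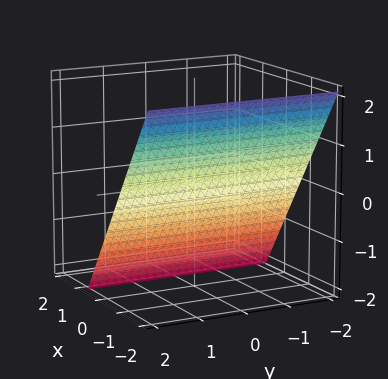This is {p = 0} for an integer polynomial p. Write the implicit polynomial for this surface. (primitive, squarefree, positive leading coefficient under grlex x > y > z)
(a) The degree is 1 — the surface is flat (a plane).
(b) Checking where it meets the axes: no y-intercept at any integer in the box; it crosses the z-axis at the gridline z = -1.
(c) These observations pin down the coefficients.

3*x + 2*z + 2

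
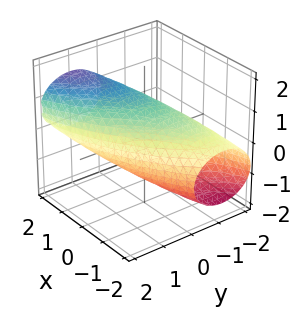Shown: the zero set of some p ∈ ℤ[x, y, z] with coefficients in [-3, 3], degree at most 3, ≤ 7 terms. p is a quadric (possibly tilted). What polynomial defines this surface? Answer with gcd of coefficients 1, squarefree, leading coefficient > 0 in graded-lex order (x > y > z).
x^2 - 2*x*y - 2*x*z + 2*y^2 + 3*z^2 - 3

Degree: no degree-1 surface has this shape, so deg p = 2.
Reading off the gridlines: the z-axis gridline crossings are at z ∈ {-1, 1}.
These observations pin down the coefficients.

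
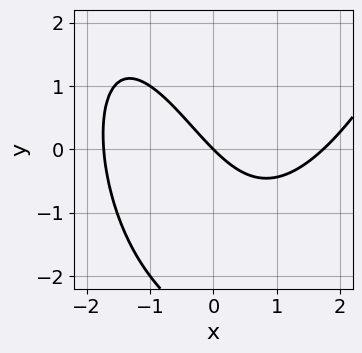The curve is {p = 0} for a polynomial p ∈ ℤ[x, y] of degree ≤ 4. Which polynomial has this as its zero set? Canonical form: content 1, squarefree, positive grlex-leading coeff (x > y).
x^3 - 2*x*y - y^2 - 3*x - 3*y

1. deg p = 3. The shape is more complex than any degree-2 curve.
2. Against the integer gridlines: it meets the x-axis at x = 0 (among the integer gridlines); one y-axis crossing is at y = 0.
3. Assembling these constraints gives the stated polynomial.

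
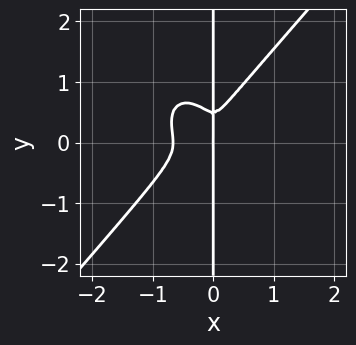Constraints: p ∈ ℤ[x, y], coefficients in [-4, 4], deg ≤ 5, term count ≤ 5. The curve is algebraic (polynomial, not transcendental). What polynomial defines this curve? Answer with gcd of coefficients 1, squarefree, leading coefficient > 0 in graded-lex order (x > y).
3*x^4 - 2*x*y^3 + 2*x^3 + x*y^2

First, the degree is 4 — no degree-3 curve has this shape.
Next, checking where it meets the axes: every point of the y-axis in the box is on the curve; one x-axis crossing is at x = 0.
Finally, fitting integer coefficients to these (and the overall shape) gives p.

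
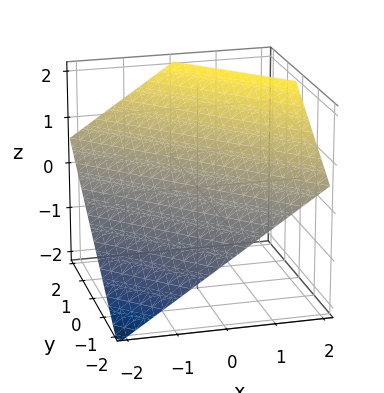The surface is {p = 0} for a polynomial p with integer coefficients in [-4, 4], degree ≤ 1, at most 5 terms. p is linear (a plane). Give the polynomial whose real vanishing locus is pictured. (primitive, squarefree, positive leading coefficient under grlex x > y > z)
2*x + 2*y - 3*z + 2

The degree is 1 — the surface is flat (a plane).
Reading off the gridlines: it meets the y-axis at y = -1 (among the integer gridlines); it meets the x-axis at x = -1 (among the integer gridlines).
Assembling these constraints gives the stated polynomial.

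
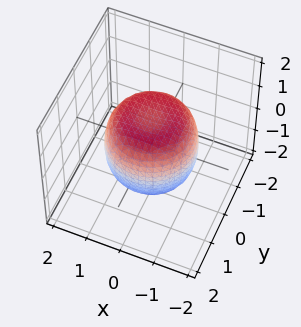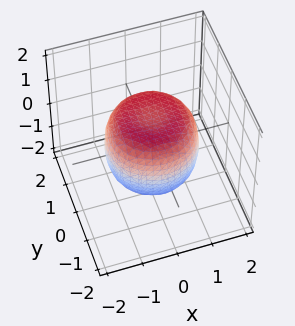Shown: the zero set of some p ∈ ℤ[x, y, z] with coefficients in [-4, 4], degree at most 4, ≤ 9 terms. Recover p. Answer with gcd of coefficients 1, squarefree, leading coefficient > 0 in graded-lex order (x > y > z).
The degree is 4 — a generic line meets the surface in up to 4 points.
Symmetry: the z-axis is an axis of rotation, so x and y enter only as x² + y².
From the visible intercepts: a circular section at z = 0 has radius between 1 and 2; the z-axis gridline crossings are at z ∈ {-1, 1}.
These observations pin down the coefficients.

x^4 + 2*x^2*y^2 + y^4 - x^2 - y^2 + z^2 - 1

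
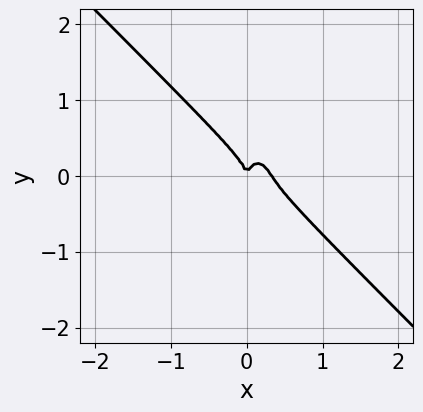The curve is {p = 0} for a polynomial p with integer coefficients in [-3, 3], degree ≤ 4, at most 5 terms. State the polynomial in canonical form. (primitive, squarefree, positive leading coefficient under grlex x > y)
(a) The degree is 3 — the shape is more complex than any degree-2 curve.
(b) Reading off the gridlines: one y-axis crossing is at y = 0; it crosses the x-axis at the gridline x = 0.
(c) Solving for integer coefficients yields p as stated.

3*x^3 + 2*x^2*y + y^3 - x^2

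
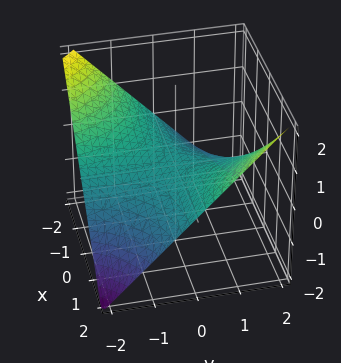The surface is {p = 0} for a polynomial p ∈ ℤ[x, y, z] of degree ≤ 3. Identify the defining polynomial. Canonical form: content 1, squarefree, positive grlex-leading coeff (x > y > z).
x*y - 2*z

Degree: a hyperbolic paraboloid; a quadric, so deg p = 2.
Observable constraints: the visible y-axis segment lies entirely on the surface; it meets the z-axis at z = 0 (among the integer gridlines); every point of the x-axis in the box is on the surface.
Solving for integer coefficients yields p as stated.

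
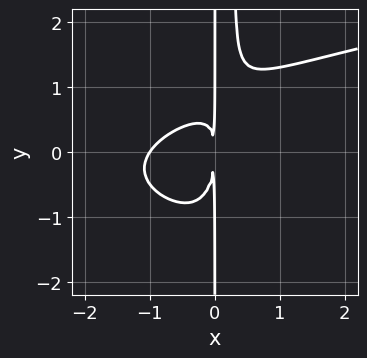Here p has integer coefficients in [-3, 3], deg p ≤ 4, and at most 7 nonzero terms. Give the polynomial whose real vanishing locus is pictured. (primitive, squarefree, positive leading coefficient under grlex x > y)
First, degree: no degree-3 curve has this shape, so deg p = 4.
Then, from the visible intercepts: every point of the y-axis in the box is on the curve; it meets the x-axis at x = -1 (among the integer gridlines).
Finally, together with the visible shape, these determine p as stated.

3*x^2*y^2 - 3*x^3 + 2*x^2*y - x*y^2 - 3*x^2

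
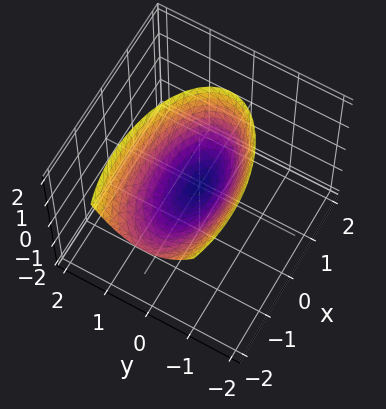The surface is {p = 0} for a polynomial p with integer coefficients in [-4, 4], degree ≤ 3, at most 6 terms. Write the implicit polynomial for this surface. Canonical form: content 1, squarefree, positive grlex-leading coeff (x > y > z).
Degree: no degree-1 surface has this shape, so deg p = 2.
Against the integer gridlines: one x-axis crossing is at x = 0; it crosses the y-axis at the gridline y = 0; it crosses the z-axis at the gridline z = 0.
Matching integer coefficients to the picture gives p.

x^2 + x*z + 3*y^2 - 2*z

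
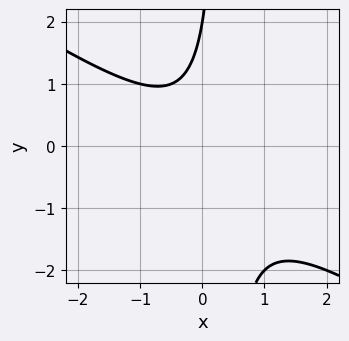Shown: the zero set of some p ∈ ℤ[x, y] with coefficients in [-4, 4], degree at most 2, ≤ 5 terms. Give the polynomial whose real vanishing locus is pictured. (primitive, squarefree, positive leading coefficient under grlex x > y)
1. Degree: the shape is more complex than any degree-1 curve, so deg p = 2.
2. Against the integer gridlines: it misses every integer gridline on the x-axis; it meets the y-axis at y = 2 (among the integer gridlines).
3. Putting this together gives p.

2*x^2 + 3*x*y - y + 2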